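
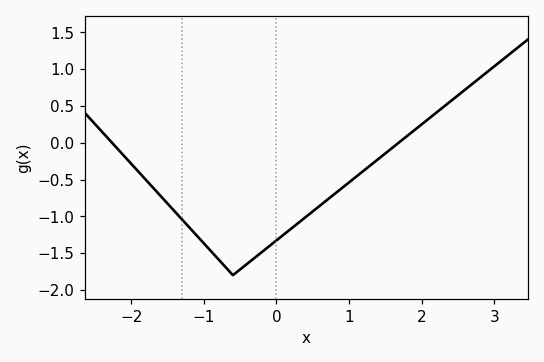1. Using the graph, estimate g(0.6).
-0.854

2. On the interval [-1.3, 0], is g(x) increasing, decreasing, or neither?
neither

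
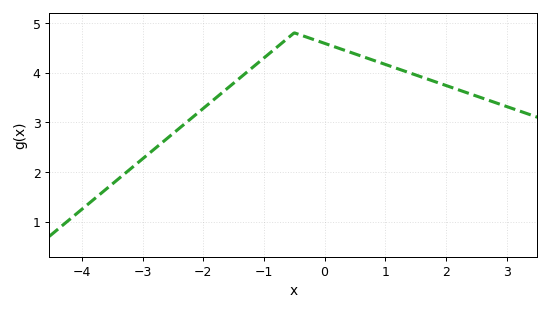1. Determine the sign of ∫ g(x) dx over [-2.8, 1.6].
positive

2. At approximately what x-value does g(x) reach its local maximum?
-0.499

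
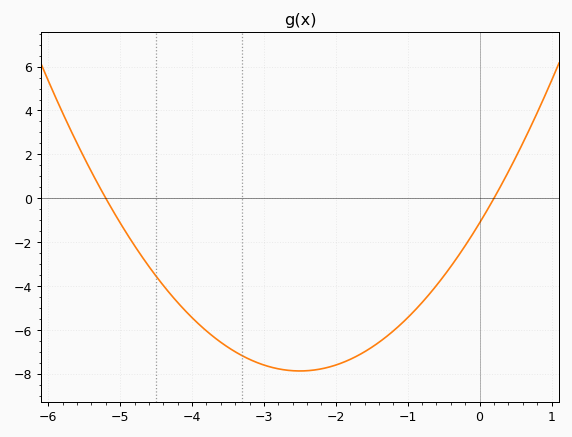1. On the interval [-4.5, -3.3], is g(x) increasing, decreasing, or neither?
decreasing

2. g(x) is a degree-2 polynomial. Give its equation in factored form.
y = 1.08(x + 5.2)(x - 0.2)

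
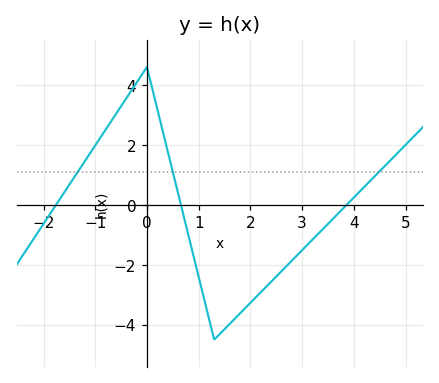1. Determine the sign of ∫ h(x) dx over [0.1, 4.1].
negative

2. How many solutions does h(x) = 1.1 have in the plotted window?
3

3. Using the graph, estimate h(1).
-2.4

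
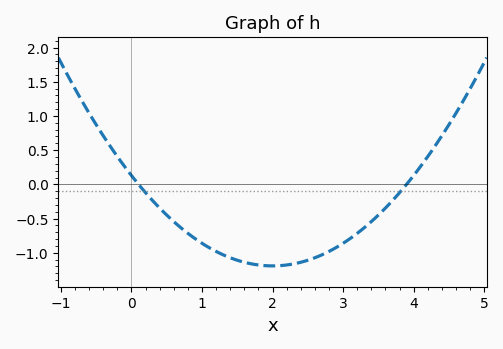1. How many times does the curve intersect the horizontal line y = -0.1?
2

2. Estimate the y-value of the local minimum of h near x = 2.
-1.2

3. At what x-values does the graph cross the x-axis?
0.1, 3.9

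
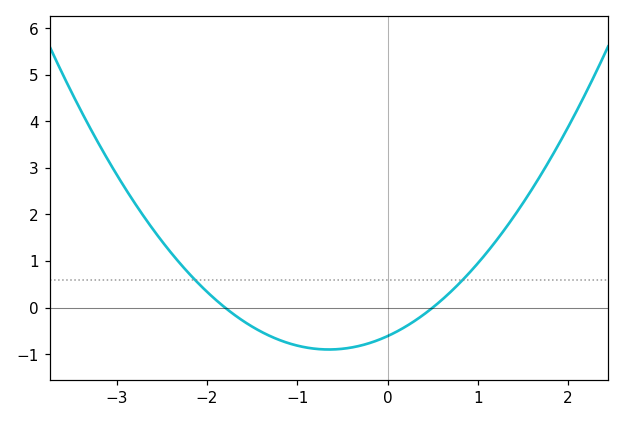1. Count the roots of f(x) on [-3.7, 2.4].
2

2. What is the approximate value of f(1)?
1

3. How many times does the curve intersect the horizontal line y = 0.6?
2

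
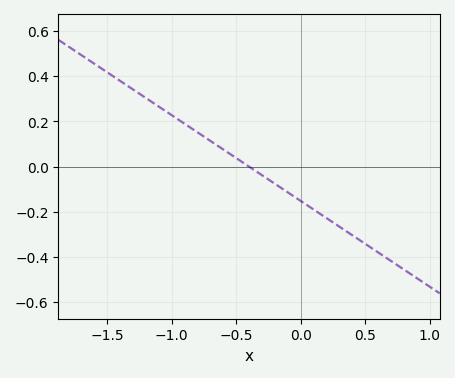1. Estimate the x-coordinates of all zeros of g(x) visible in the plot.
-0.4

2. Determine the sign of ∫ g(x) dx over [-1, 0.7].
negative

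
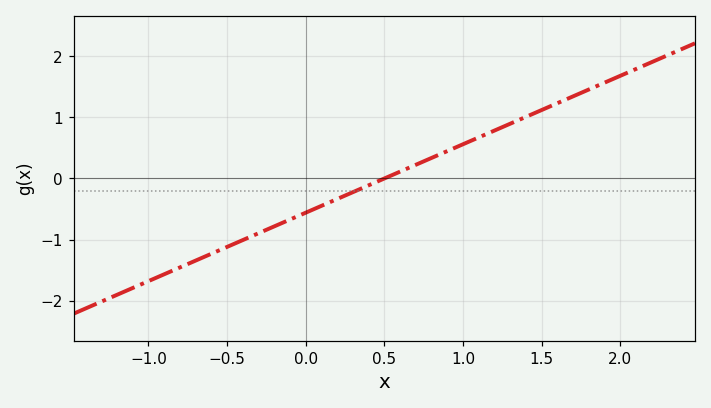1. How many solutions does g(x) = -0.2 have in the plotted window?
1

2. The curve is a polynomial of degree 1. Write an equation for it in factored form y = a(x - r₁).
y = 1.12(x - 0.5)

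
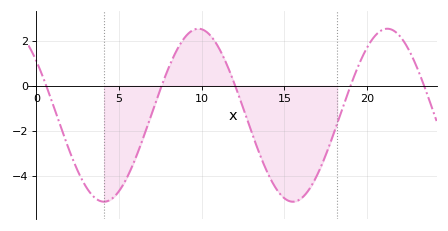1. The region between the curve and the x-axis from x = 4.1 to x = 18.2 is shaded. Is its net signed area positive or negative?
negative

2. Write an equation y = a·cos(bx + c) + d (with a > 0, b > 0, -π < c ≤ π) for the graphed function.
y = 3.84cos(0.55x + 0.892) - 1.31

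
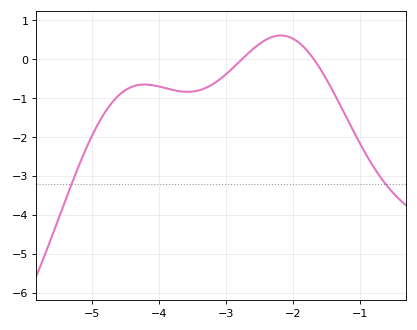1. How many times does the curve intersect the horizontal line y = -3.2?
2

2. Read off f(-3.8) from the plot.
-0.788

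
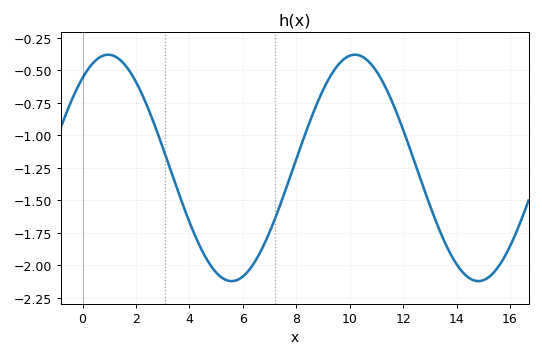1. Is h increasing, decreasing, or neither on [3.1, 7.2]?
neither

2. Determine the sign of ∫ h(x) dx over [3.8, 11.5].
negative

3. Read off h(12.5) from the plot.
-1.24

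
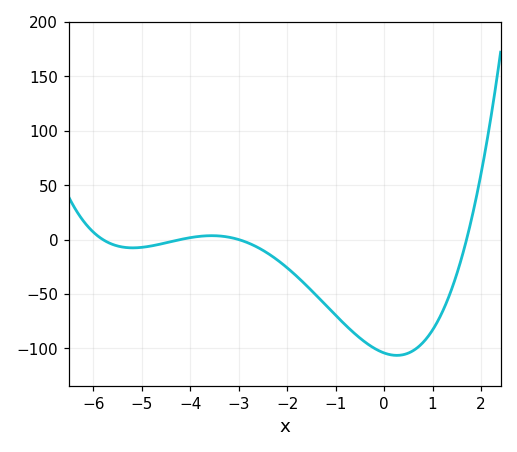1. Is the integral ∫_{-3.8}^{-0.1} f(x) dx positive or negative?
negative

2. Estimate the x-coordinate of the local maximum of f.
-3.6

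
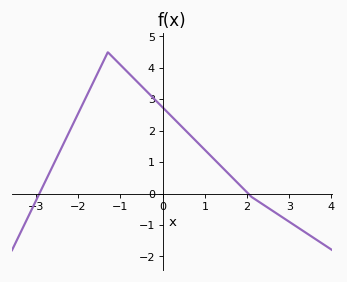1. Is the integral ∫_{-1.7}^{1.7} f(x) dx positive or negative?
positive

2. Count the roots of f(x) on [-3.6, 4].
2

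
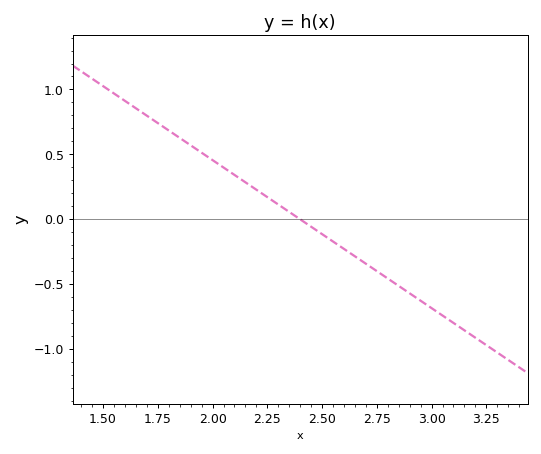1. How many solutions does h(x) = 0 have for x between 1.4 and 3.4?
1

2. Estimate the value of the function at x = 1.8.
0.7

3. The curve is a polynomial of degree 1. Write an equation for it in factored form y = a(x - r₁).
y = -1.14(x - 2.4)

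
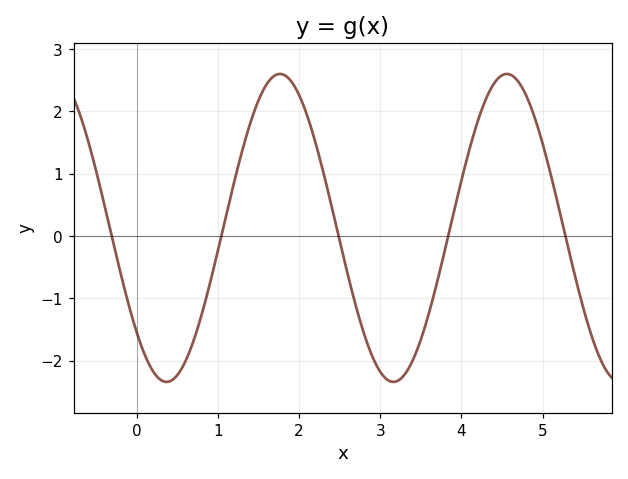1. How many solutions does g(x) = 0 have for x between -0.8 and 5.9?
5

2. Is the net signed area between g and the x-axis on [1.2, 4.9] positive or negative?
positive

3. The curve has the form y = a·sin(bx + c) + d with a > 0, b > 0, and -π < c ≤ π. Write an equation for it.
y = 2.47sin(2.2x - 2.4) + 0.13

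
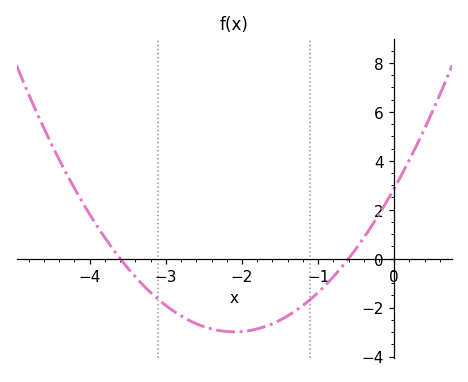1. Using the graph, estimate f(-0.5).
0.412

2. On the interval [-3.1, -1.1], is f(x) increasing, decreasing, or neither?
neither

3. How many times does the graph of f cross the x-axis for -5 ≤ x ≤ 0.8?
2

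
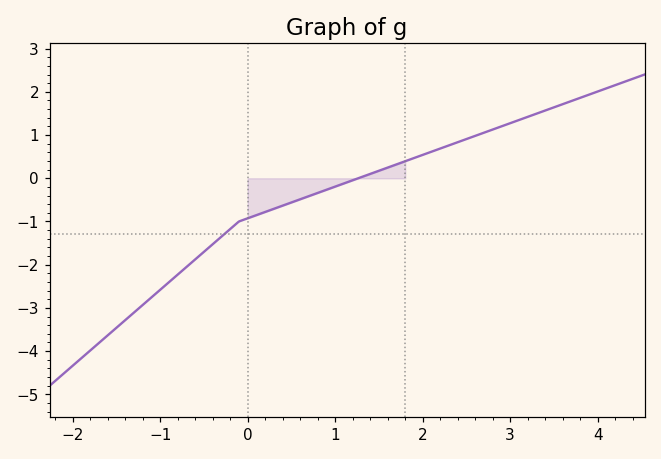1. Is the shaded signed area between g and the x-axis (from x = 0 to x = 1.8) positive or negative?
negative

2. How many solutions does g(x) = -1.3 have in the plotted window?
1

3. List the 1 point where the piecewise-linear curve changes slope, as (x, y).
(-0.1, -1)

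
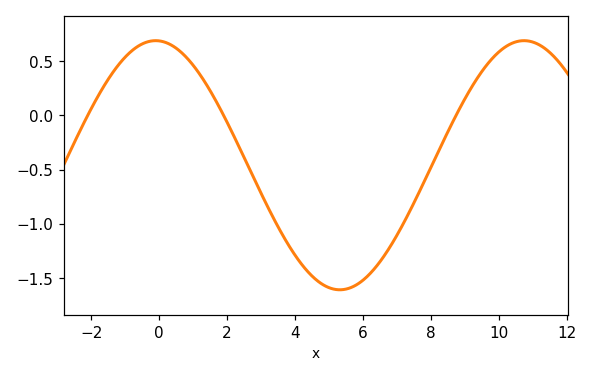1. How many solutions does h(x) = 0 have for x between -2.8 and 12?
3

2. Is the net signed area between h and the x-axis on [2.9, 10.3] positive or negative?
negative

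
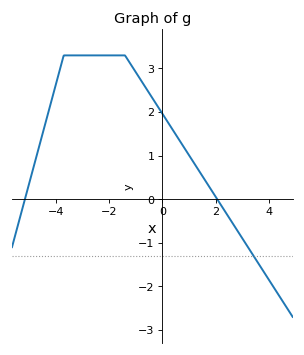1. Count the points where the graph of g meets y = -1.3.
1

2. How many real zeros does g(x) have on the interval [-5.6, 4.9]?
2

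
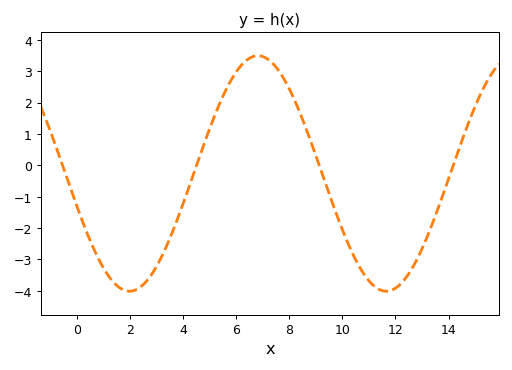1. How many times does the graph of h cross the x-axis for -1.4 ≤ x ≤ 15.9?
4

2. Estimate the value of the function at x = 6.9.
3.5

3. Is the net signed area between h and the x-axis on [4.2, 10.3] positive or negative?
positive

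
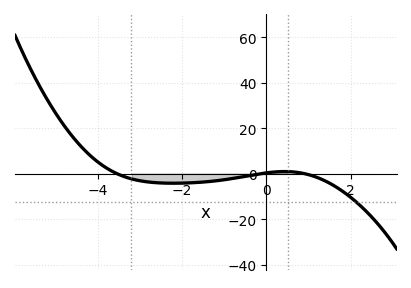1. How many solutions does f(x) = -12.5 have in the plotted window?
1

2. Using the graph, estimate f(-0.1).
0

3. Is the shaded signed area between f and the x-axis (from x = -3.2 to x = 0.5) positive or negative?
negative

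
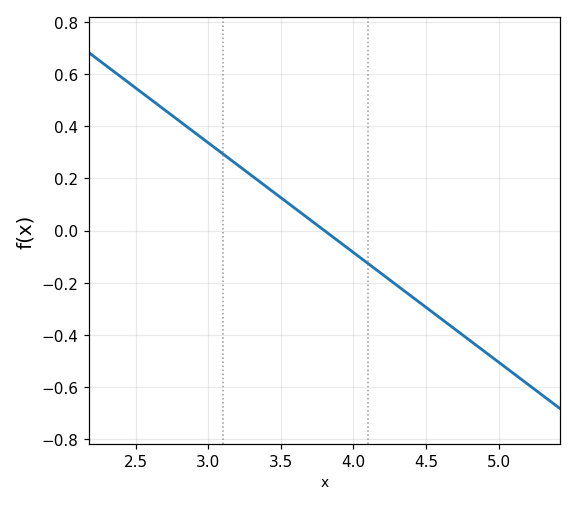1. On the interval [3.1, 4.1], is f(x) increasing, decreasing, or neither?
decreasing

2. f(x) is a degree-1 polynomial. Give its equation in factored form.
y = -0.42(x - 3.8)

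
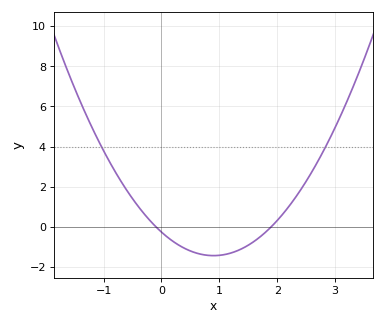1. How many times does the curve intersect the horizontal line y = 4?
2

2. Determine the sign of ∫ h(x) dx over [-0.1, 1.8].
negative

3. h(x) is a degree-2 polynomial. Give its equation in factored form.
y = 1.45(x + 0.1)(x - 1.9)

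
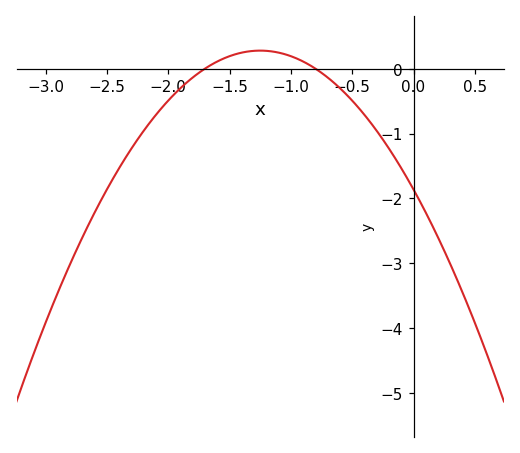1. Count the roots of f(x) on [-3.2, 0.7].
2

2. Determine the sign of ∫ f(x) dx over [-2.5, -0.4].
negative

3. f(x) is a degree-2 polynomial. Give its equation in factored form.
y = -1.37(x + 1.7)(x + 0.8)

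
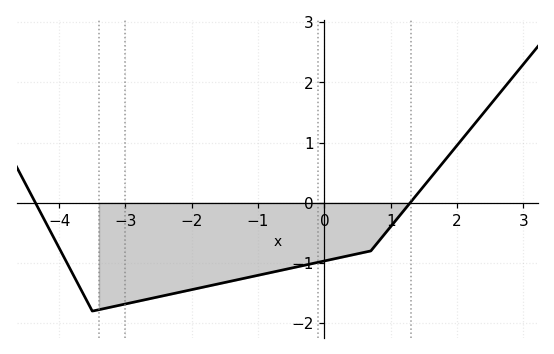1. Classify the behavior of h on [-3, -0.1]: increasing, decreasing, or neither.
increasing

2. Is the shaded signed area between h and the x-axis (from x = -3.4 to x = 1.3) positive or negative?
negative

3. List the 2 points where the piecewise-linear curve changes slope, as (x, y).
(-3.5, -1.8); (0.7, -0.8)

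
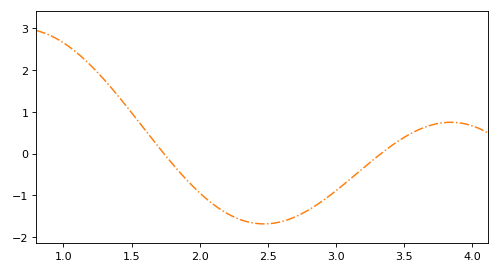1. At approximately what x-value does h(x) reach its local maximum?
3.85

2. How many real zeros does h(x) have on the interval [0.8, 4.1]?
2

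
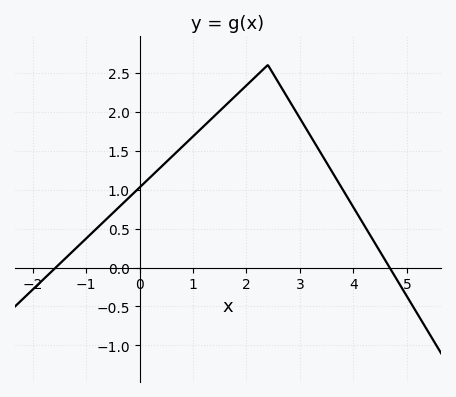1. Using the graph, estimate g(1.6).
2.1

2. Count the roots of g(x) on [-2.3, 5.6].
2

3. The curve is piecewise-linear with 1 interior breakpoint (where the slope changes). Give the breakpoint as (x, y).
(2.4, 2.6)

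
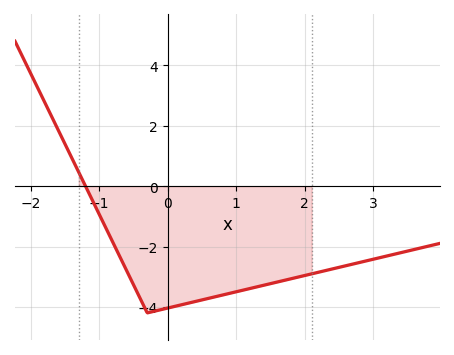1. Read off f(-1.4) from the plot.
1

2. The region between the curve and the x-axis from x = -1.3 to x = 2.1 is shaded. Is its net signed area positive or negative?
negative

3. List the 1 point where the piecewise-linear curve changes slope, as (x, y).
(-0.3, -4.2)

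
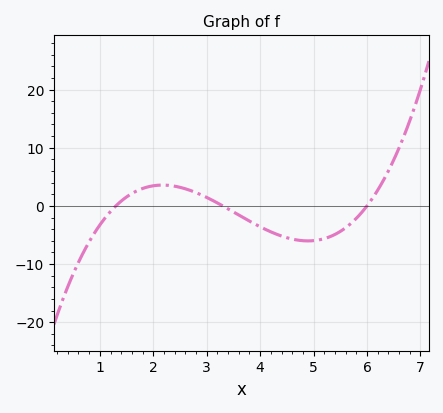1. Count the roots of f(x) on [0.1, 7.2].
3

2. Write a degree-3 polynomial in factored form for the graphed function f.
y = 0.95(x - 1.3)(x - 3.3)(x - 6)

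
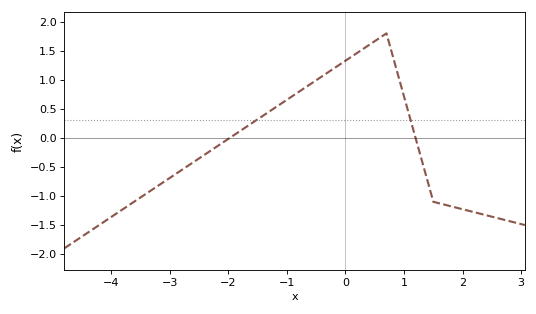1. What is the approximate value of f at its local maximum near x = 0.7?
1.8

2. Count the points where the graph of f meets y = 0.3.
2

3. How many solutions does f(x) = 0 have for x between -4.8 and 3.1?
2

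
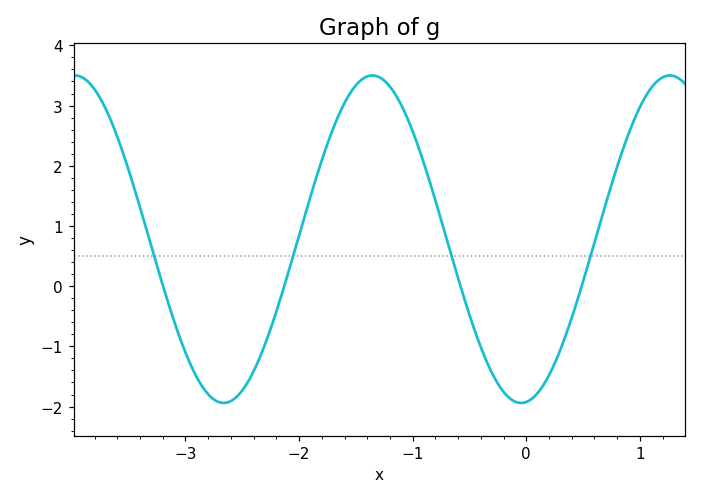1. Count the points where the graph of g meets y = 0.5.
4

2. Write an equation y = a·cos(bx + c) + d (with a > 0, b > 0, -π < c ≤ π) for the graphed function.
y = 2.72cos(2.4x - 3.03) + 0.78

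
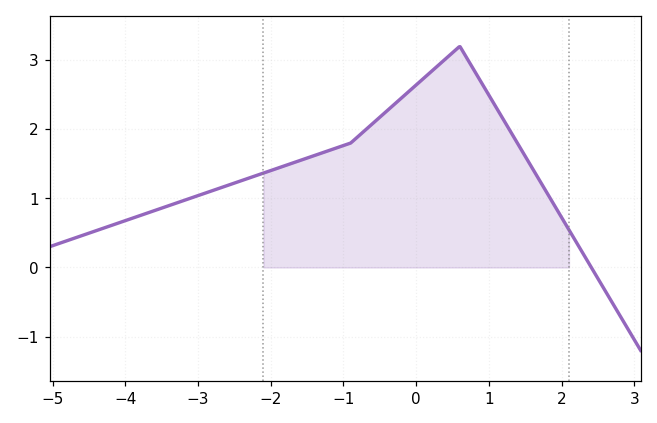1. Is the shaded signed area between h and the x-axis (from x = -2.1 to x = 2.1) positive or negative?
positive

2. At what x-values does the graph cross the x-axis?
2.4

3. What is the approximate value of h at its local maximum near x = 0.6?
3.2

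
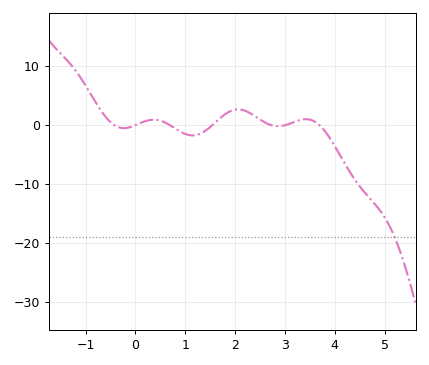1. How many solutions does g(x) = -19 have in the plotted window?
1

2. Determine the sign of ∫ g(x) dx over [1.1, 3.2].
positive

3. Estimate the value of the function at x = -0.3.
0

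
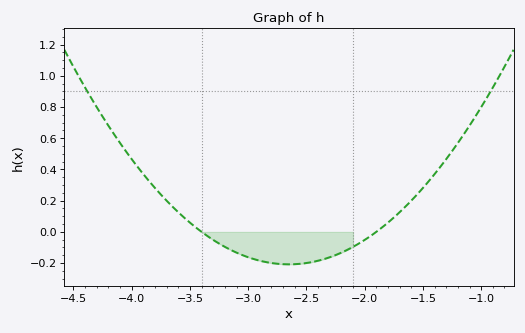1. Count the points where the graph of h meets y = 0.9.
2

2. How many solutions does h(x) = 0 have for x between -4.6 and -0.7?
2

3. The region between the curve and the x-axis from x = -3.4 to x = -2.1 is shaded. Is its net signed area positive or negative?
negative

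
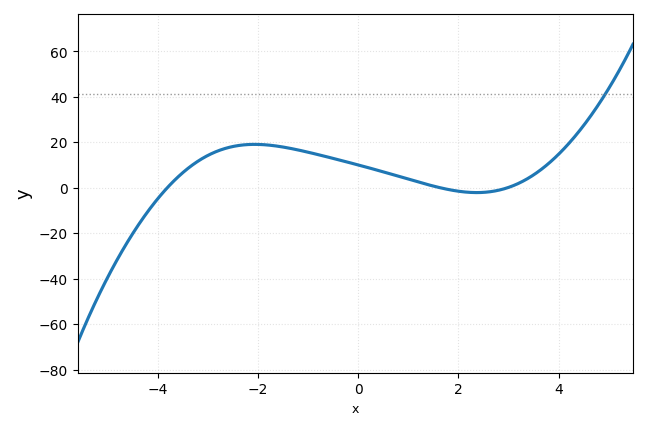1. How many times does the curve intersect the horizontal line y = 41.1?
1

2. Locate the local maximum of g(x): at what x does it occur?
-2.07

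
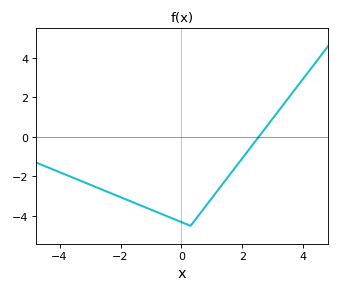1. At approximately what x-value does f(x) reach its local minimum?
0.2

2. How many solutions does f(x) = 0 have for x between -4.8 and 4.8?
1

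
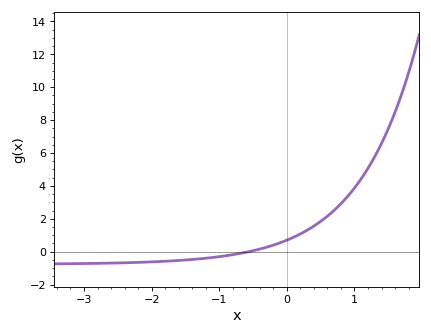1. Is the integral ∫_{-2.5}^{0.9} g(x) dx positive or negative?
positive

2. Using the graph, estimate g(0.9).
3.37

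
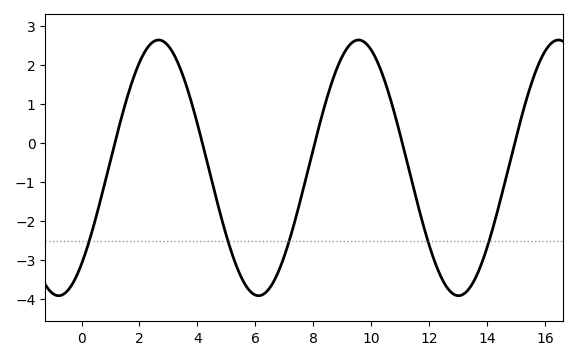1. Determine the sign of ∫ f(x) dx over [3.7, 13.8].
negative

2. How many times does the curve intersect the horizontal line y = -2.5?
5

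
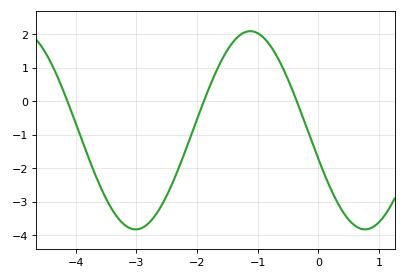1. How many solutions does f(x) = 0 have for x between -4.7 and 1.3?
3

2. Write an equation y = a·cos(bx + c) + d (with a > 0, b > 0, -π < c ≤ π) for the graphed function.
y = 2.96cos(1.66x + 1.86) - 0.87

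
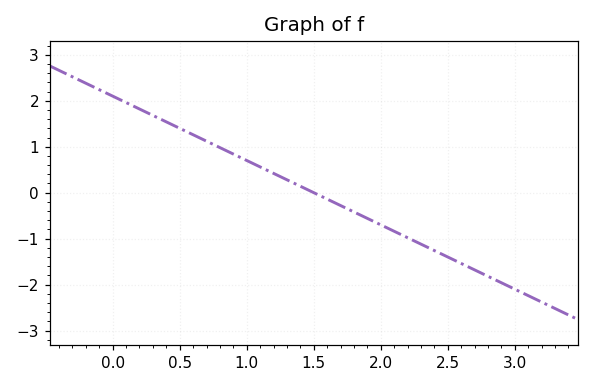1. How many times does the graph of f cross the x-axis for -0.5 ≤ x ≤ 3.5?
1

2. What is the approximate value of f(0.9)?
0.84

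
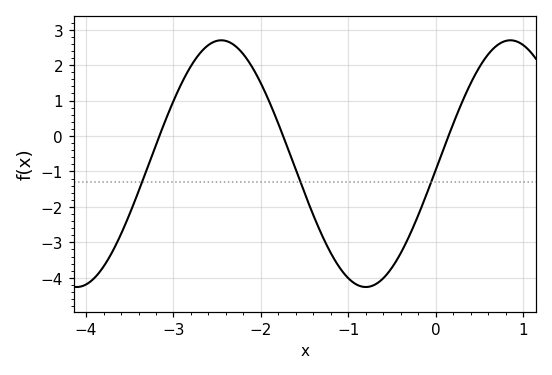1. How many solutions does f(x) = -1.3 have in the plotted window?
3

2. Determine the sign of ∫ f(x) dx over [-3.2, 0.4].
negative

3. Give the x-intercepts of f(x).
-3.16, -1.75, 0.145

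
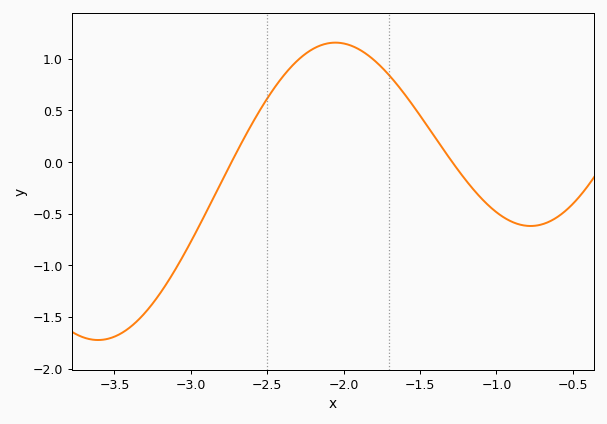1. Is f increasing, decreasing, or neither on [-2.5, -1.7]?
neither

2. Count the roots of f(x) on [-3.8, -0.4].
2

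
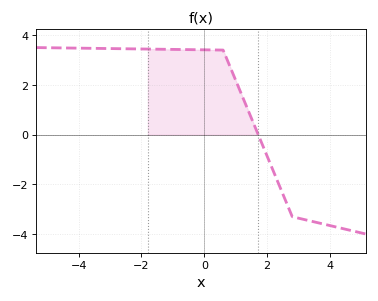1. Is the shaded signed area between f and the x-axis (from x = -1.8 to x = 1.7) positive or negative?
positive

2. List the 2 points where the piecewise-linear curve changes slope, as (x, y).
(0.6, 3.4); (2.8, -3.3)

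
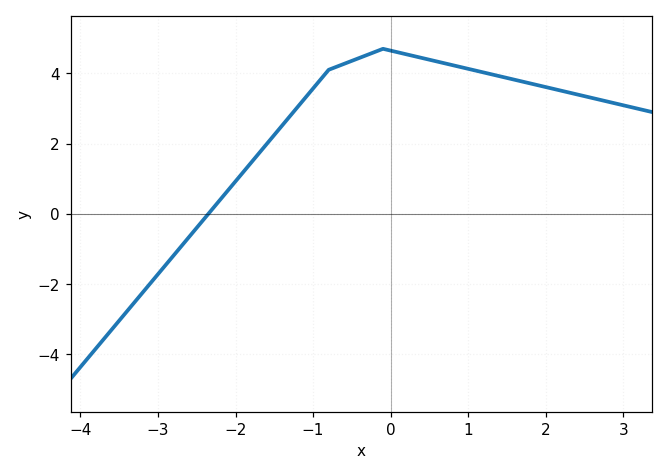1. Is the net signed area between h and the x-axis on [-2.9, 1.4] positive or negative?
positive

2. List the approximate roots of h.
-2.35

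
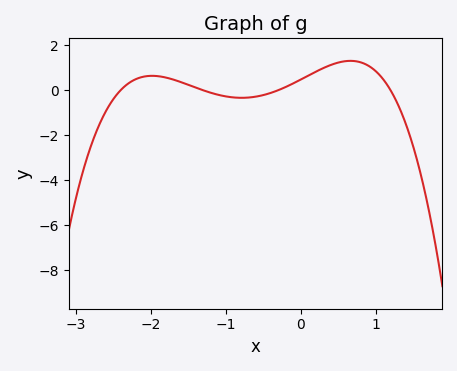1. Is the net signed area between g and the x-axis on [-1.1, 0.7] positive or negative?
positive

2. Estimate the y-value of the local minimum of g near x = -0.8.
-0.336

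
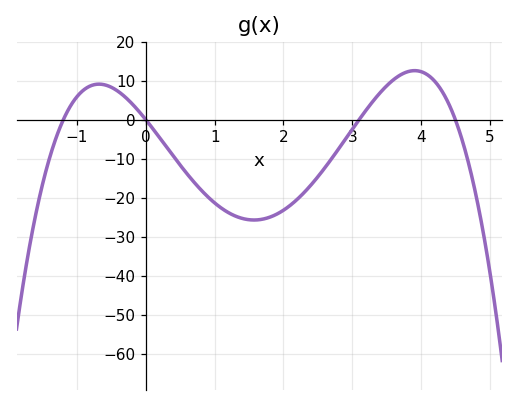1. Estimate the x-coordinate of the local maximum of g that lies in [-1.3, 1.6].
-0.7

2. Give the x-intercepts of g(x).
-1.2, 0, 3.1, 4.5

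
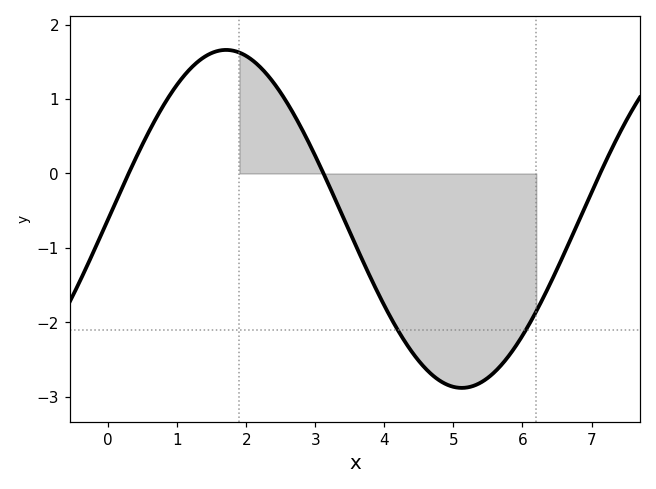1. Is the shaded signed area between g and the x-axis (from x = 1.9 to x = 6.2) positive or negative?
negative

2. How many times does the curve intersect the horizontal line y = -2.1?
2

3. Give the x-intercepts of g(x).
0.295, 3.12, 7.12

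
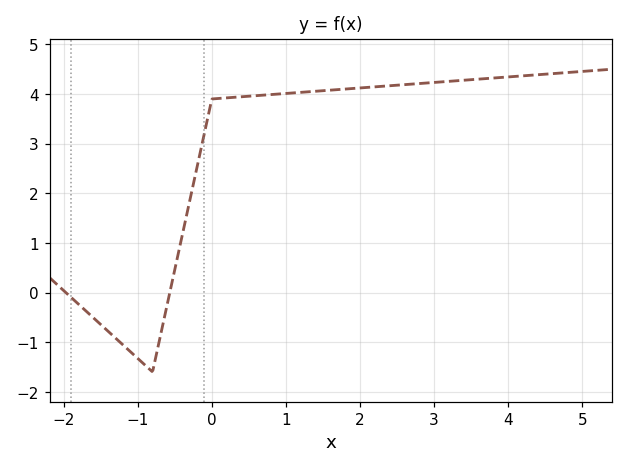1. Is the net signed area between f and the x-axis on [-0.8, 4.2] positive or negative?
positive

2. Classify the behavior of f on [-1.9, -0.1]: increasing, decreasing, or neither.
neither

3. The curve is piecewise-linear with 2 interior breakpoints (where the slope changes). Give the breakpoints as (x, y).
(-0.8, -1.6); (0, 3.9)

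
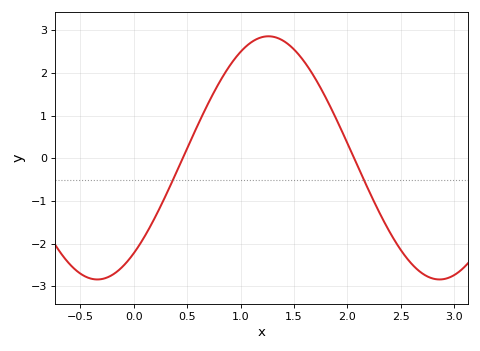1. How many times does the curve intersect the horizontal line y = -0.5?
2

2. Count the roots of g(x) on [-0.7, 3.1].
2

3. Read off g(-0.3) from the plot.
-2.83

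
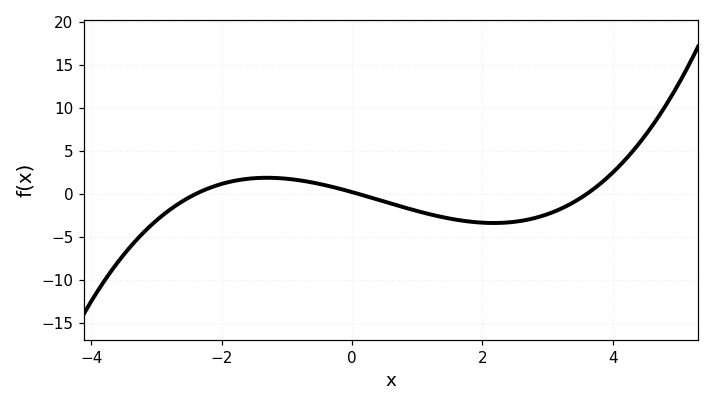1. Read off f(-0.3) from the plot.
0.819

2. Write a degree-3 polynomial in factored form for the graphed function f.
y = 0.25(x + 2.4)(x - 0.1)(x - 3.6)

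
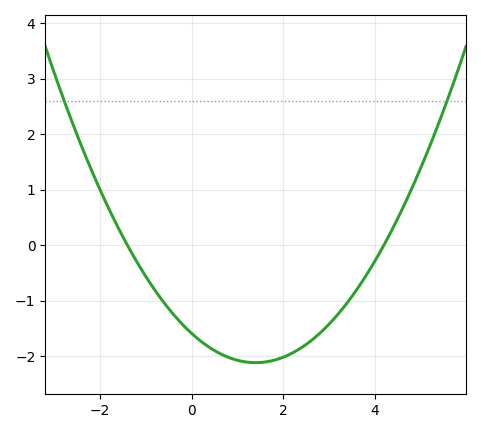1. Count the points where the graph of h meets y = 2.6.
2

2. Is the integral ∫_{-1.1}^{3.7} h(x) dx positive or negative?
negative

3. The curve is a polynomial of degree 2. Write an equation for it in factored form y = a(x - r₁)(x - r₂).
y = 0.27(x + 1.4)(x - 4.2)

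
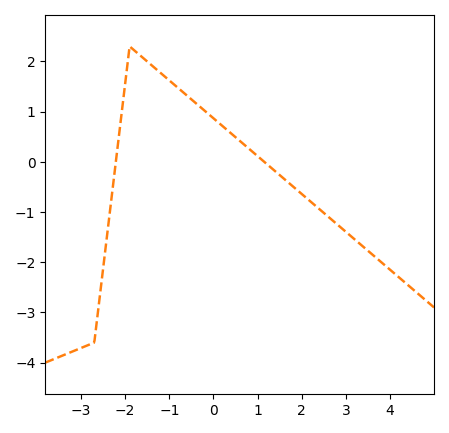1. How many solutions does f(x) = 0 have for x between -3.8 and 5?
2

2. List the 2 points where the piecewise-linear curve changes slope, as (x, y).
(-2.7, -3.6); (-1.9, 2.3)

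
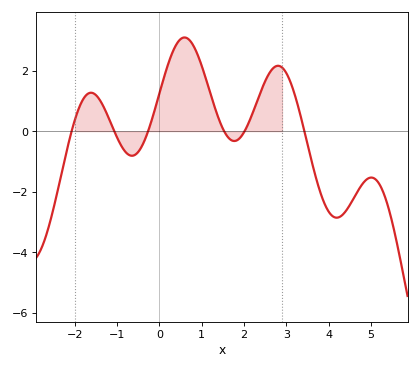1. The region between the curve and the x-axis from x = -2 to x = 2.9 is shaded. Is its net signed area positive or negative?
positive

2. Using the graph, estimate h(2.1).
0.2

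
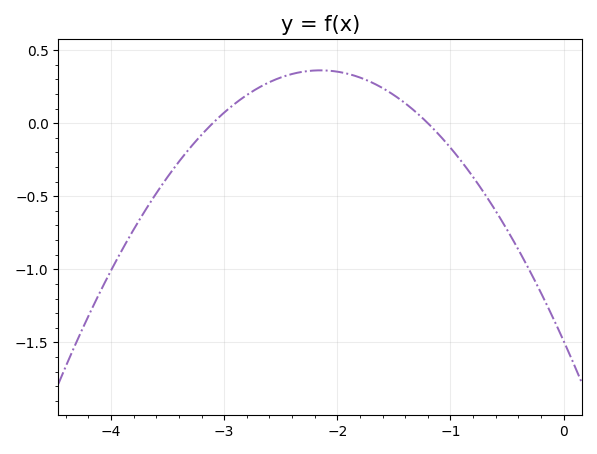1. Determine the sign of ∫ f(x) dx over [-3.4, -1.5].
positive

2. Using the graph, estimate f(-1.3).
0.072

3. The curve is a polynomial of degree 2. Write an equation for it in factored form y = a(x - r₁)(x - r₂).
y = -0.4(x + 3.1)(x + 1.2)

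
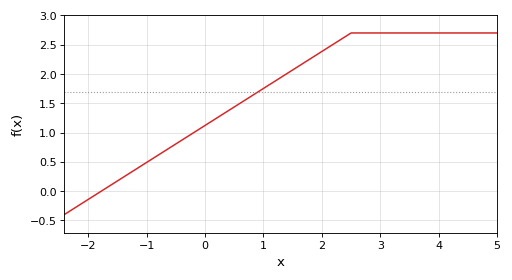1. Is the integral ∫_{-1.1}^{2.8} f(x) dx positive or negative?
positive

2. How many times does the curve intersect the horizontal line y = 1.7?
1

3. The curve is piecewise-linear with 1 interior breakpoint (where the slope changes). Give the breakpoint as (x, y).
(2.5, 2.7)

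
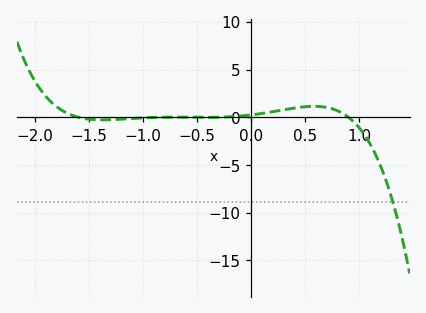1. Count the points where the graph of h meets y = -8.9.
1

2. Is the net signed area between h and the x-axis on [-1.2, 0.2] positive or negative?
positive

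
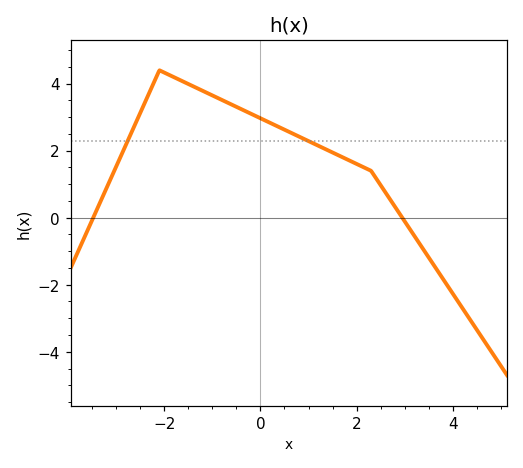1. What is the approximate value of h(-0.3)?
3.2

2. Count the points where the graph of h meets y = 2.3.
2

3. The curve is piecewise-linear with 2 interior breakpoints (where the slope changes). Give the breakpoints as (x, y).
(-2.1, 4.4); (2.3, 1.4)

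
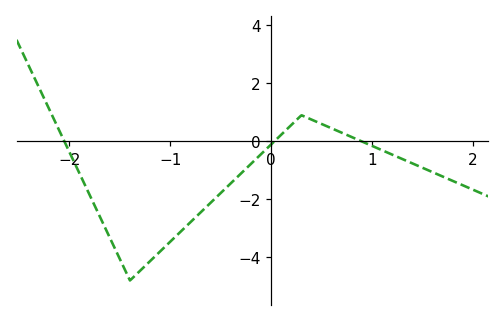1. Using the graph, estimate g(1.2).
-0.4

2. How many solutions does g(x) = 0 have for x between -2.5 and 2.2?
3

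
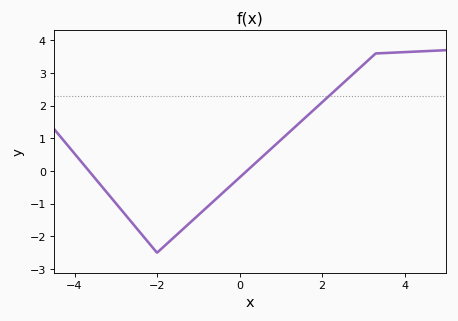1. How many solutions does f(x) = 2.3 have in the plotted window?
1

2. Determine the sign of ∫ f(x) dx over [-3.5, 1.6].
negative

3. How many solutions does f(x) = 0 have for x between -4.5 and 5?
2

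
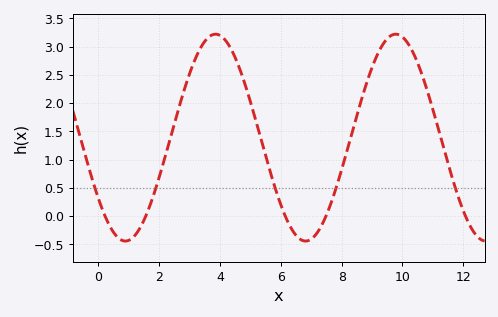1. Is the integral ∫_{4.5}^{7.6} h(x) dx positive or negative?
positive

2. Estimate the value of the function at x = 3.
2.53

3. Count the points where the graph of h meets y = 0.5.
5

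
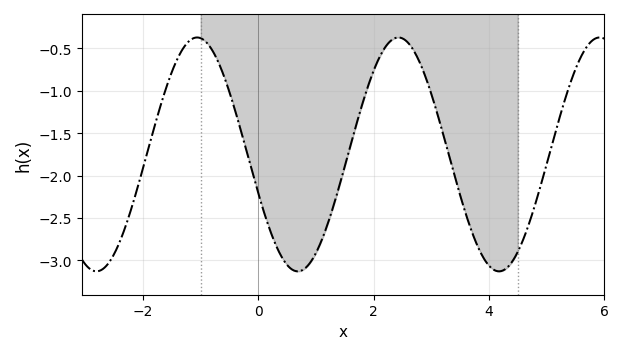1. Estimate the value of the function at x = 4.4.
-3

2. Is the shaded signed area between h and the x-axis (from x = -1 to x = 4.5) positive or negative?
negative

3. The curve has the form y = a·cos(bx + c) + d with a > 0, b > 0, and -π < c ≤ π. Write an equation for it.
y = 1.38cos(1.8x + 1.9) - 1.75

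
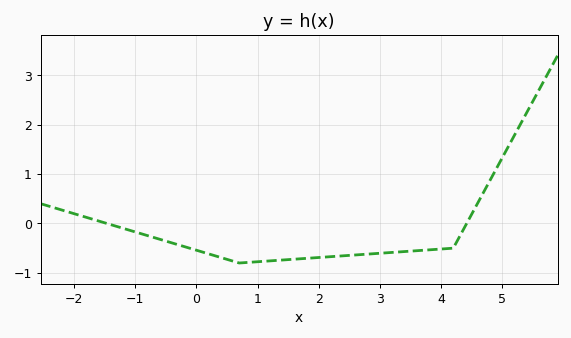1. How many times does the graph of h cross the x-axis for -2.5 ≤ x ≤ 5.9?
2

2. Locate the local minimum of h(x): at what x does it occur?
0.8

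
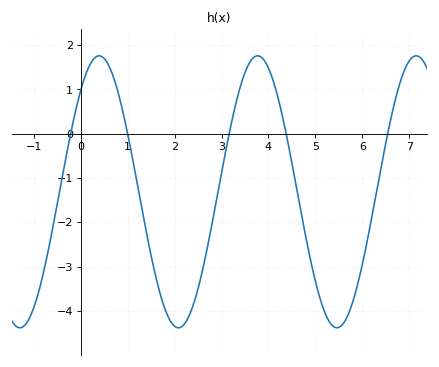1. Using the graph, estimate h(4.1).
1.2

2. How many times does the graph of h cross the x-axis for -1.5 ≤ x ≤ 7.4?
5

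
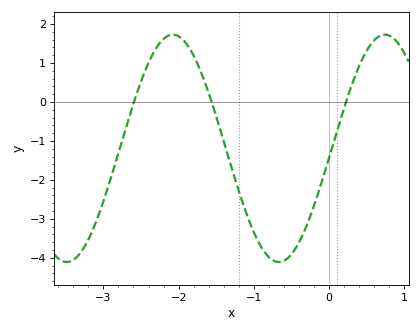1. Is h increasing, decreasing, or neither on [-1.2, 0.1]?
neither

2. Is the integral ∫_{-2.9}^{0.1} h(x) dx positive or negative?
negative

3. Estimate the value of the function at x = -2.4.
1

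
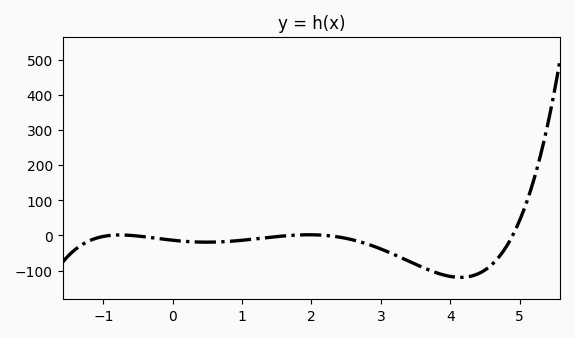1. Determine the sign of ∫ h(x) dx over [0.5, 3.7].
negative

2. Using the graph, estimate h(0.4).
-20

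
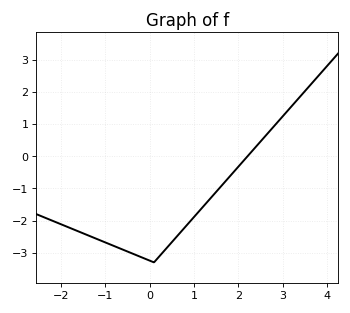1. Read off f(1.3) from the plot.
-1.42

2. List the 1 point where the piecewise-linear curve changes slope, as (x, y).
(0.1, -3.3)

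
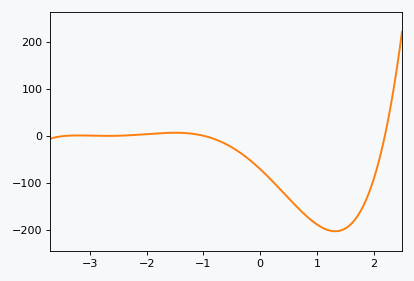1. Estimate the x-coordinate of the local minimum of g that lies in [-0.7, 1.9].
1.3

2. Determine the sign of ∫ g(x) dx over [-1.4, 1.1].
negative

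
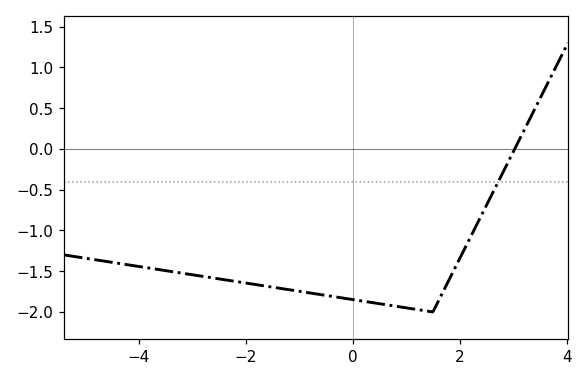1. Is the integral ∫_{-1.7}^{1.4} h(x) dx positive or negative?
negative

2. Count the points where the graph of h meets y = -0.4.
1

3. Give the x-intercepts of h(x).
3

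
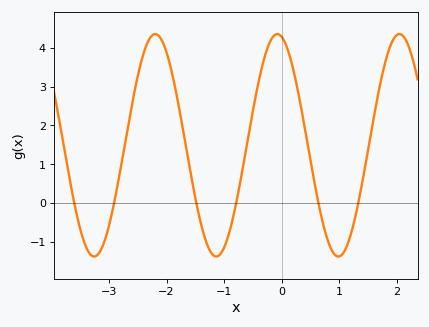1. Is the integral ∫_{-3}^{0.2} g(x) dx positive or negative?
positive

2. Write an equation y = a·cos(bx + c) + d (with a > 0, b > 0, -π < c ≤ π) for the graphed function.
y = 2.86cos(3x + 0.22) + 1.49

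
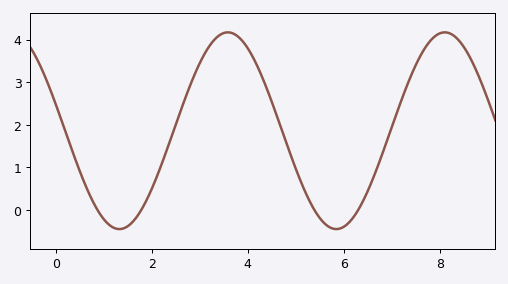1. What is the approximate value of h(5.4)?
0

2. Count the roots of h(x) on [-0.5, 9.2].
4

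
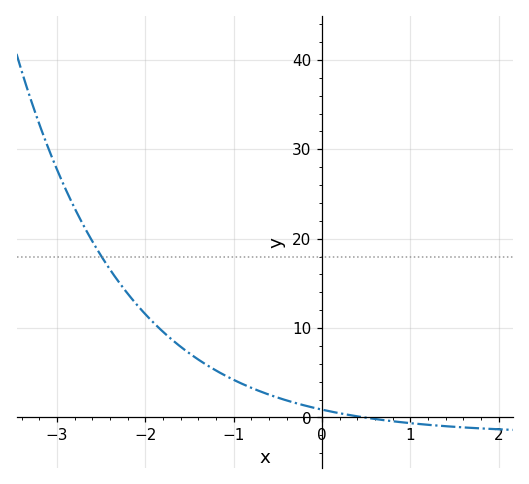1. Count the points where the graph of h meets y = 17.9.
1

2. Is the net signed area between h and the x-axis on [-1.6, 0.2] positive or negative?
positive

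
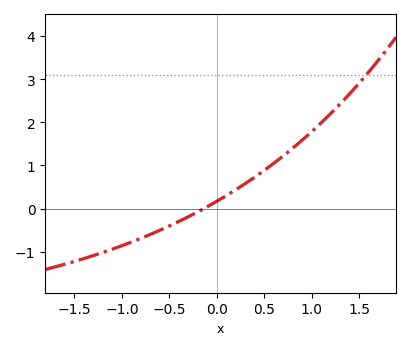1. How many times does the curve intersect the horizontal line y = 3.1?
1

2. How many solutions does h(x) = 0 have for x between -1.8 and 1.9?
1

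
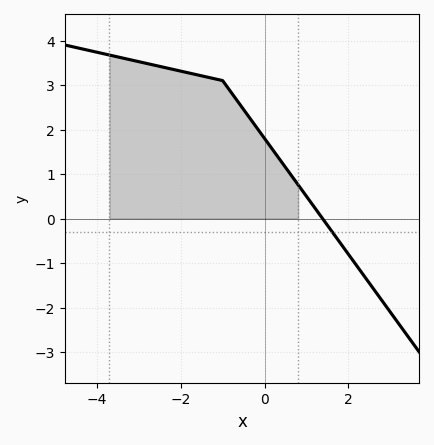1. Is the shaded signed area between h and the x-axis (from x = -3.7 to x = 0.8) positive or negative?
positive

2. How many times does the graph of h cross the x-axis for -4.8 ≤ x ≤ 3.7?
1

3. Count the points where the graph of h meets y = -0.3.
1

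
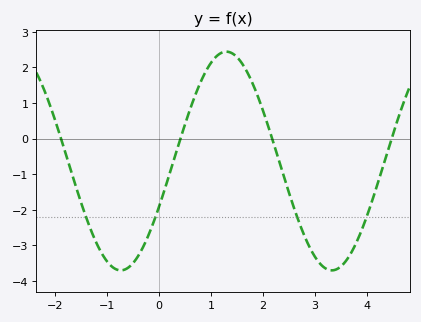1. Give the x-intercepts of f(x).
-1.88, 0.417, 2.18, 4.47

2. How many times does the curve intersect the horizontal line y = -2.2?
4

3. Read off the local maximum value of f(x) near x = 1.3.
2.44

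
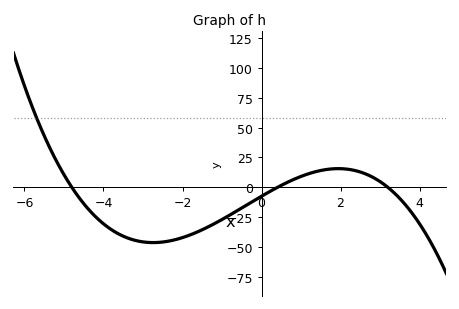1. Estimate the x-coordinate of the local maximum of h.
2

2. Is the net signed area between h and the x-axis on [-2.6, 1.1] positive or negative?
negative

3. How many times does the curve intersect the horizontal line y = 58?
1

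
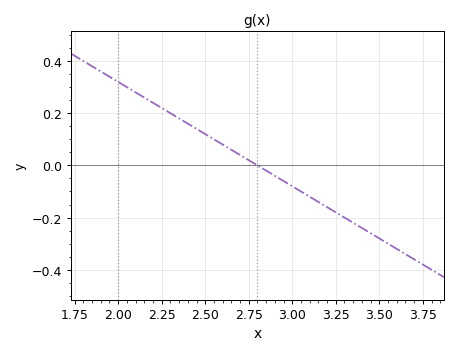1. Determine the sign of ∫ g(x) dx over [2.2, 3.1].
positive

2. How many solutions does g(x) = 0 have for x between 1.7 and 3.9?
1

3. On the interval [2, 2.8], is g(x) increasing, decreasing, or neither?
decreasing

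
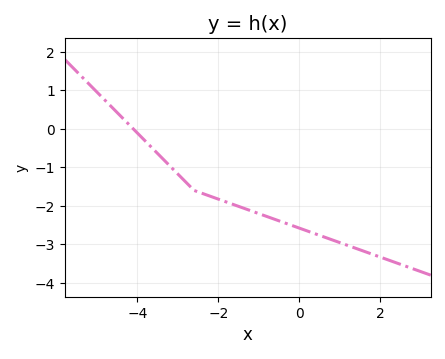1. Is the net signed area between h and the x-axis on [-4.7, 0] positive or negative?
negative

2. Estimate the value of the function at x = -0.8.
-2.28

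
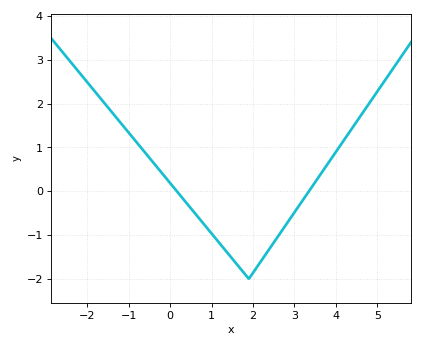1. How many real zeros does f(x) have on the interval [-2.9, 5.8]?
2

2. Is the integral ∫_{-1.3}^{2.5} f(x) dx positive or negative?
negative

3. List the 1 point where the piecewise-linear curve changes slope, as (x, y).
(1.9, -2)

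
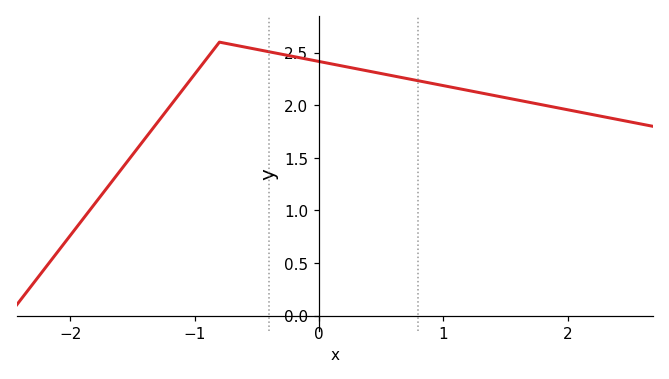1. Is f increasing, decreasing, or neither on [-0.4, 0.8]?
decreasing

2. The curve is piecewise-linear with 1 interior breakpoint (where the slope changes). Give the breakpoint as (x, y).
(-0.8, 2.6)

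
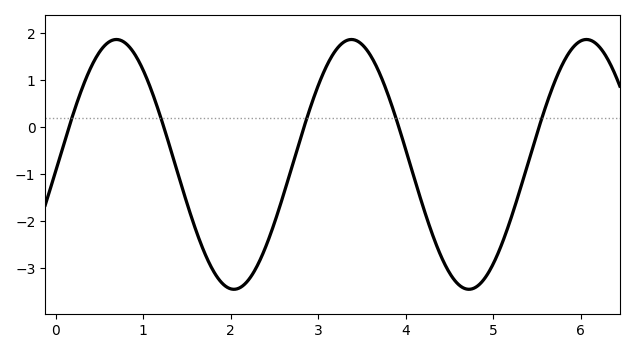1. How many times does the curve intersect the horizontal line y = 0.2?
5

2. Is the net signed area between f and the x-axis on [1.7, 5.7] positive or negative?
negative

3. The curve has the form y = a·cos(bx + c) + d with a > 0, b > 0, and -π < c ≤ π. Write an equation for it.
y = 2.66cos(2.3x - 1.6) - 0.79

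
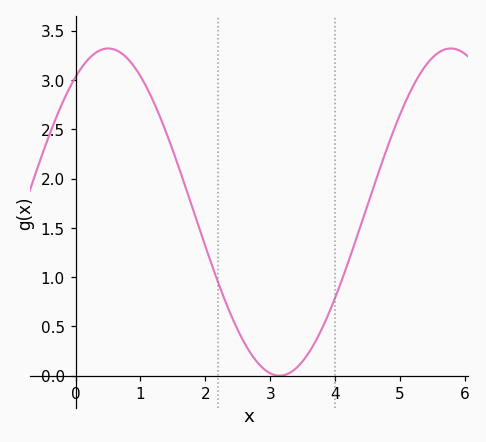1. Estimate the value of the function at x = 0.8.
3.2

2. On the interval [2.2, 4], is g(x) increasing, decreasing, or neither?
neither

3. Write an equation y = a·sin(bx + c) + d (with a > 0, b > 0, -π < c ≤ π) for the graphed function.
y = 1.66sin(1.2x + 0.97) + 1.66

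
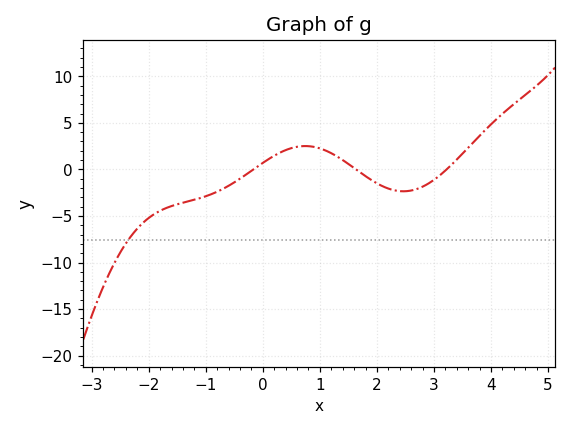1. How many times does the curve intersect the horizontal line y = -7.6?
1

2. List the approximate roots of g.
-0.165, 1.63, 3.22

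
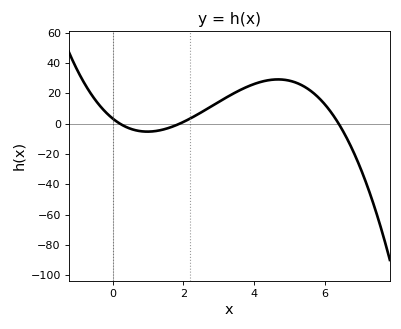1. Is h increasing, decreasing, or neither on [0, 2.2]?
neither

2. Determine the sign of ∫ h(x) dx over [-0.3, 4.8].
positive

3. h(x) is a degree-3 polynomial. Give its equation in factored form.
y = -1.36(x - 0.2)(x - 1.9)(x - 6.4)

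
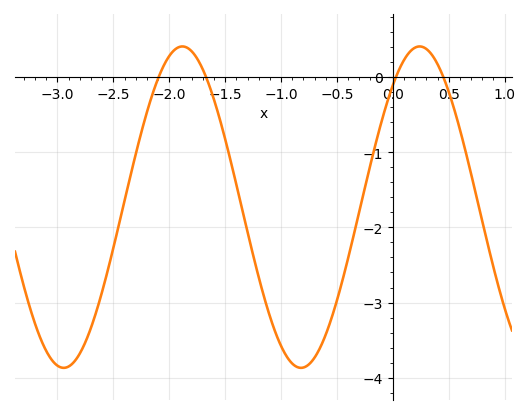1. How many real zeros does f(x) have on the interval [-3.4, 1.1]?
4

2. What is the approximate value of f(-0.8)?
-3.9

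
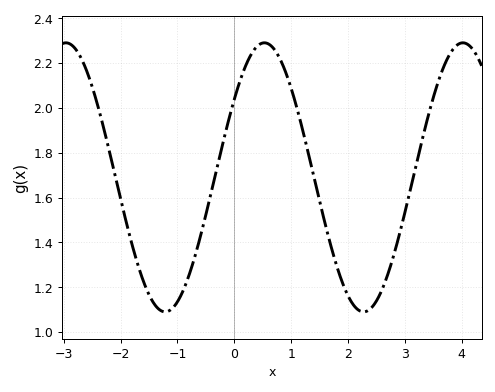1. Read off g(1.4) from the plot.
1.7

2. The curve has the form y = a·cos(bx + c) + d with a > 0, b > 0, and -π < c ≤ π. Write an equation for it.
y = 0.6cos(1.8x - 0.95) + 1.69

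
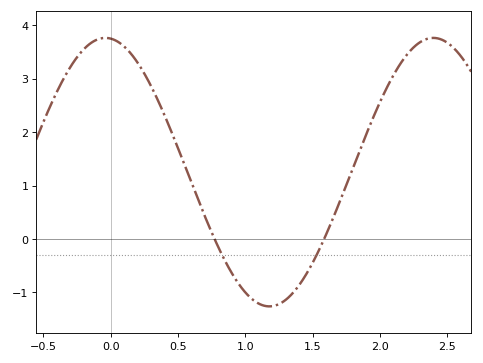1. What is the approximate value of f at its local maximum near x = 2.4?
3.8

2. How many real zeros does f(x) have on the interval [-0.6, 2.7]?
2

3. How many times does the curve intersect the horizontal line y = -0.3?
2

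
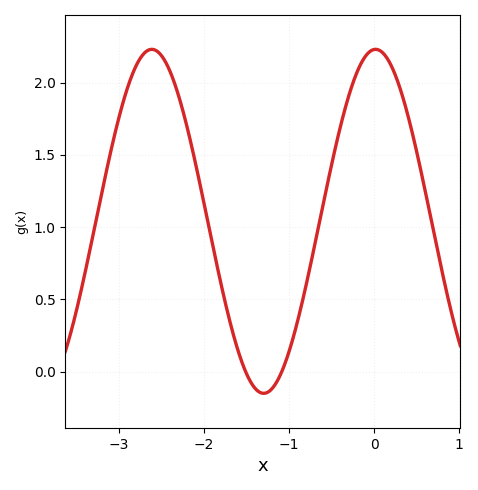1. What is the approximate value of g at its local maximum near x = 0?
2.23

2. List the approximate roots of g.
-1.51, -1.09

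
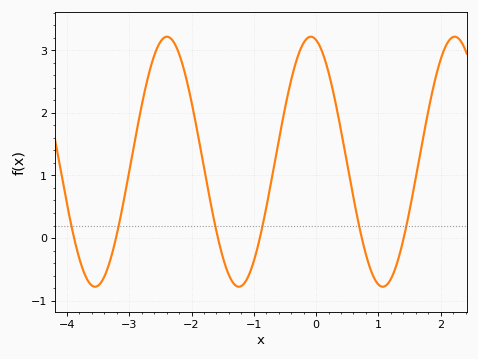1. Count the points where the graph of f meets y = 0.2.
6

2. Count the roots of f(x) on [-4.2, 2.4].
6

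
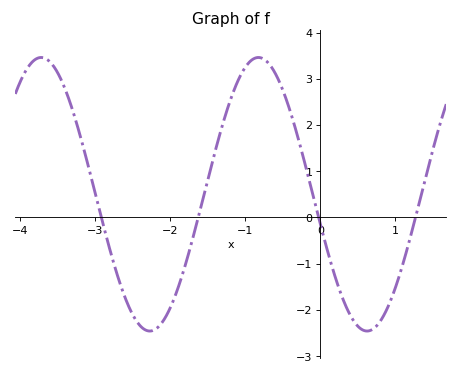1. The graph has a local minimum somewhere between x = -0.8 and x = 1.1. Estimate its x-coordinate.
0.62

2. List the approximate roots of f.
-2.92, -1.63, -0.024, 1.27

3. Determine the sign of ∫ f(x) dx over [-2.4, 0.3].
positive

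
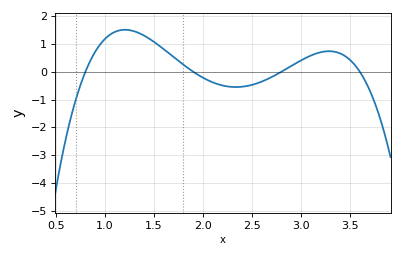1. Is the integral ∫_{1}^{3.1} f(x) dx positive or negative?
positive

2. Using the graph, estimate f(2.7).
-0.192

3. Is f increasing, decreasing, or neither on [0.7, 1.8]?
neither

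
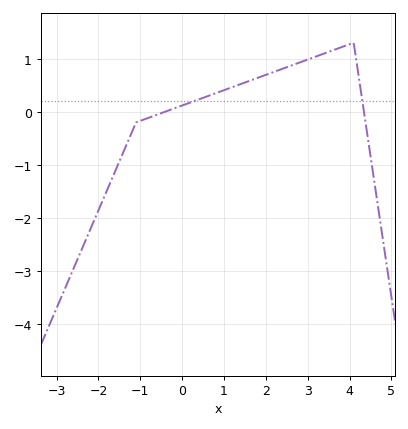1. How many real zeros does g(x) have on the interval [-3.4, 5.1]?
2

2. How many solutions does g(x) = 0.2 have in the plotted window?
2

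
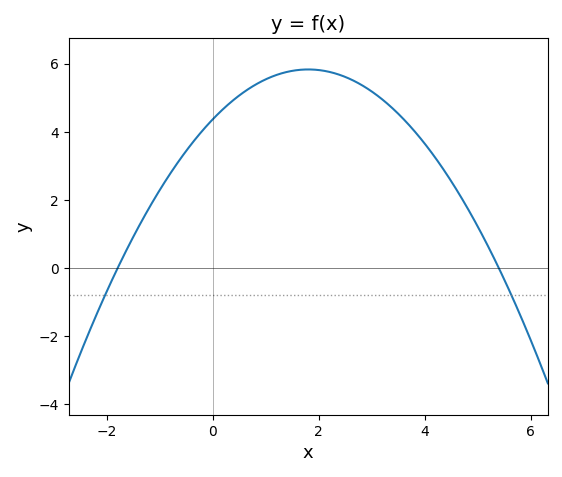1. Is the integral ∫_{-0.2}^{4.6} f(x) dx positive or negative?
positive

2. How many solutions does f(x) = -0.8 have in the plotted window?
2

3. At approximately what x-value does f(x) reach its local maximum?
1.8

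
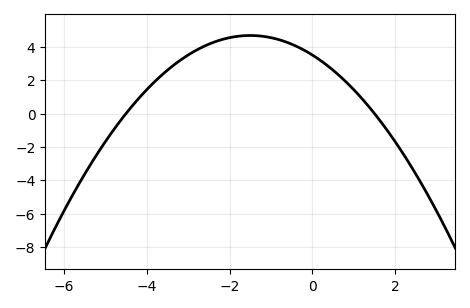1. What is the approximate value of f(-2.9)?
3.6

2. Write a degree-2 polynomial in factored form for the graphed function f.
y = -0.52(x + 4.5)(x - 1.5)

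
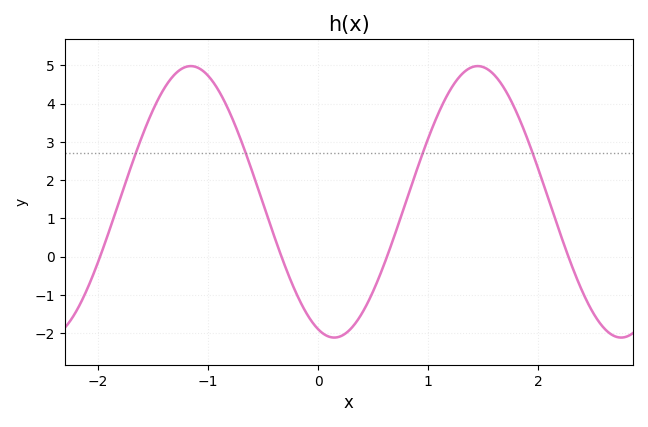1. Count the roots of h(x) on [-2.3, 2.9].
4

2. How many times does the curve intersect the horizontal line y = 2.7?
4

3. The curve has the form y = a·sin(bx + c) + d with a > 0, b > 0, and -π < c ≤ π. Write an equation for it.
y = 3.55sin(2.41x - 1.92) + 1.43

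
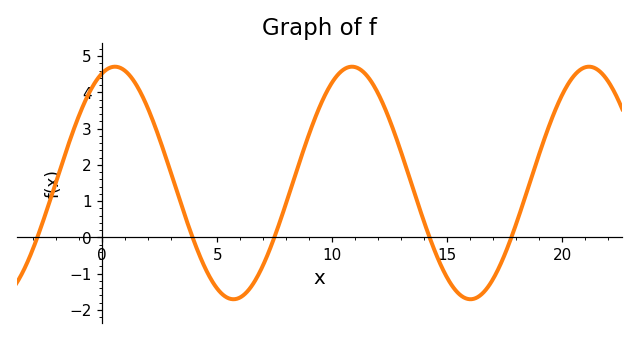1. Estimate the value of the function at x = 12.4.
3.39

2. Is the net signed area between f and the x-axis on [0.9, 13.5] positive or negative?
positive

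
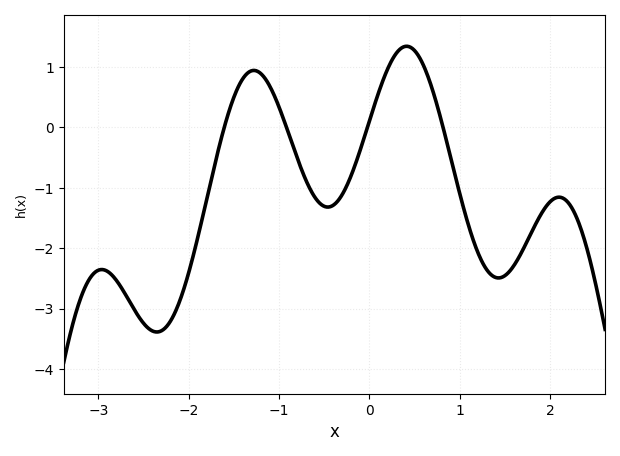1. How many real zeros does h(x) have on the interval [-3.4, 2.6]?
4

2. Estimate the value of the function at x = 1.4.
-2.5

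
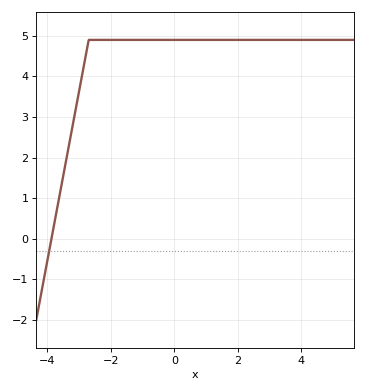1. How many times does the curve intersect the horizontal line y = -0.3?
1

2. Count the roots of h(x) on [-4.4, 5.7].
1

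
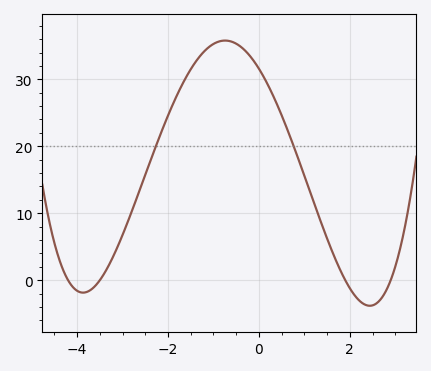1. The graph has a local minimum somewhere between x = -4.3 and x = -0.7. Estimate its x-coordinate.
-3.8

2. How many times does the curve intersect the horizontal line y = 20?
2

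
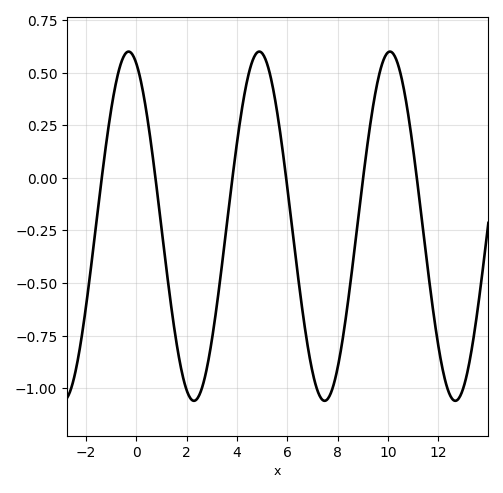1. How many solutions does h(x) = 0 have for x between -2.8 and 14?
6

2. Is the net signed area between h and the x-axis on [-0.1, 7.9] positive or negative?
negative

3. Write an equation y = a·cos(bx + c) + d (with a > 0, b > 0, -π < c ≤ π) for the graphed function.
y = 0.83cos(1.21x + 0.372) - 0.23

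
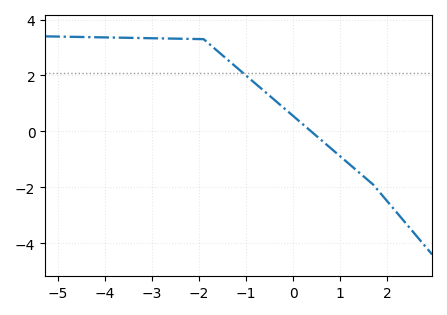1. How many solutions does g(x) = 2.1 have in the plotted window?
1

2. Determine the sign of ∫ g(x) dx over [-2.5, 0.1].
positive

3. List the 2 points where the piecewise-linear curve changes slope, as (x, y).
(-1.9, 3.3); (1.7, -1.9)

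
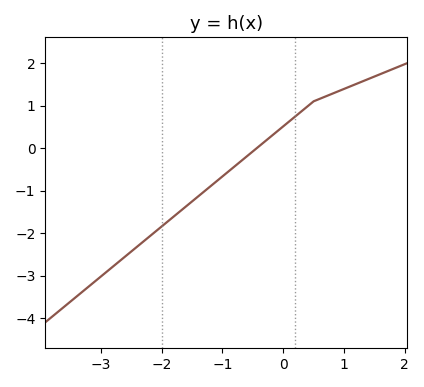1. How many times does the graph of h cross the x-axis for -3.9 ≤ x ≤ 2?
1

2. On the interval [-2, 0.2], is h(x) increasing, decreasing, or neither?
increasing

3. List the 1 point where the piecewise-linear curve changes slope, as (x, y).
(0.5, 1.1)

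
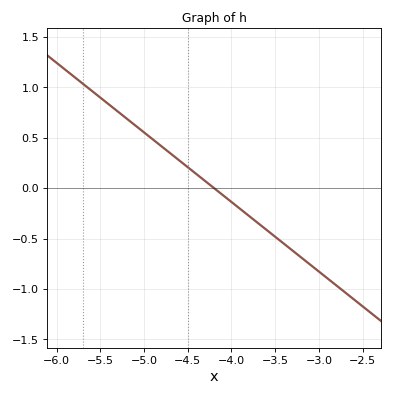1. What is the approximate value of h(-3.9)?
-0.207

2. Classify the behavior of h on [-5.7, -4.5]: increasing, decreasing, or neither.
decreasing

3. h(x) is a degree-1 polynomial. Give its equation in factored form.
y = -0.69(x + 4.2)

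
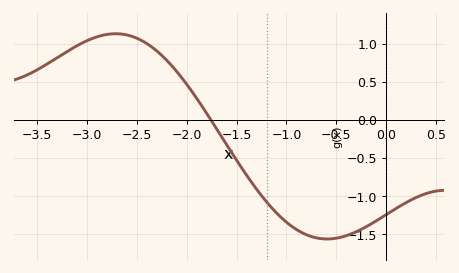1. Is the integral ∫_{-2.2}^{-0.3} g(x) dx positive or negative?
negative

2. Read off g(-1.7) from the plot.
-0.1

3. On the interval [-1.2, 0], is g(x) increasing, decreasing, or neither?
neither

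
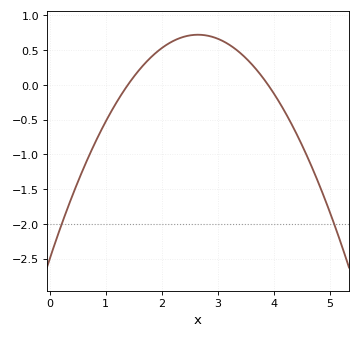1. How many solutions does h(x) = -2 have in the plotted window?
2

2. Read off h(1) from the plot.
-0.55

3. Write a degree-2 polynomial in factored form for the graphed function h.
y = -0.46(x - 1.4)(x - 3.9)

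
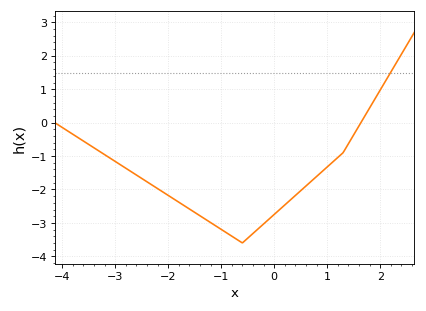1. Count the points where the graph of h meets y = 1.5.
1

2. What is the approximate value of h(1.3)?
-0.9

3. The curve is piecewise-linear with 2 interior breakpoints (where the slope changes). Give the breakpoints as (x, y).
(-0.6, -3.6); (1.3, -0.9)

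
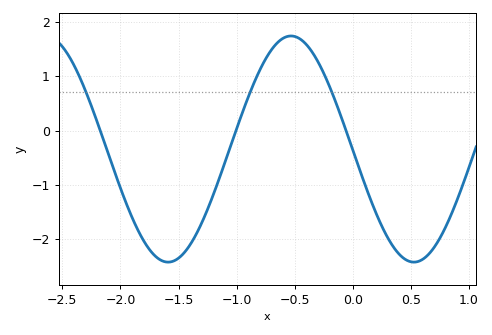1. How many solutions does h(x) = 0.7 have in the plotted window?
3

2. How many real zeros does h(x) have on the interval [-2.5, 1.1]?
3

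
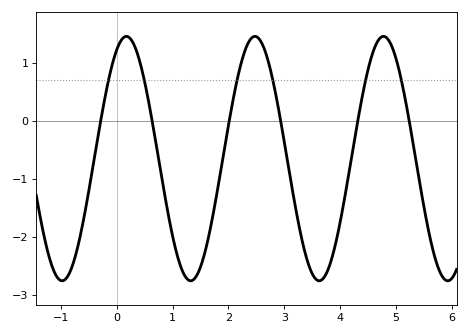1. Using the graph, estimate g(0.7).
-0.374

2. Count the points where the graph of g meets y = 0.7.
6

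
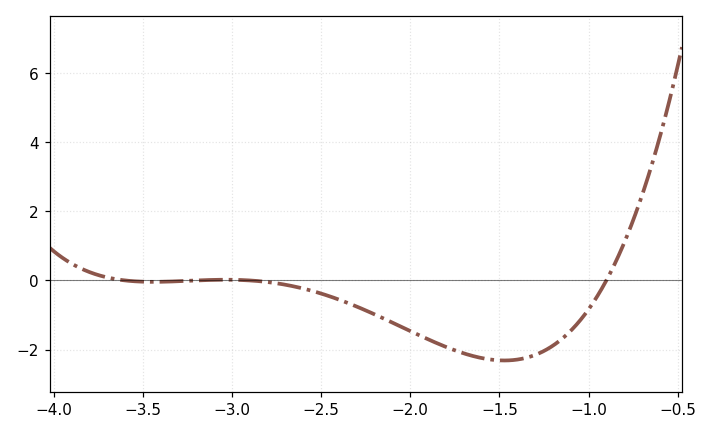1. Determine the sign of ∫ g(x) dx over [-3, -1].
negative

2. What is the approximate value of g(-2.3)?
-0.8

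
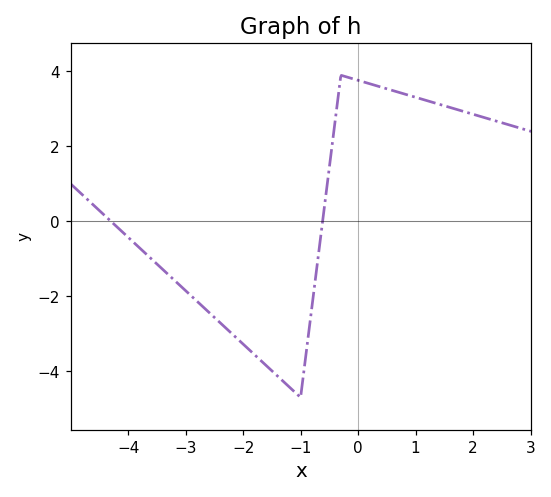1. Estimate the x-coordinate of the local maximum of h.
-0.2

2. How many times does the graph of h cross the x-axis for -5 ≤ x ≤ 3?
2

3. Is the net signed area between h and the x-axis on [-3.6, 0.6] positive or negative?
negative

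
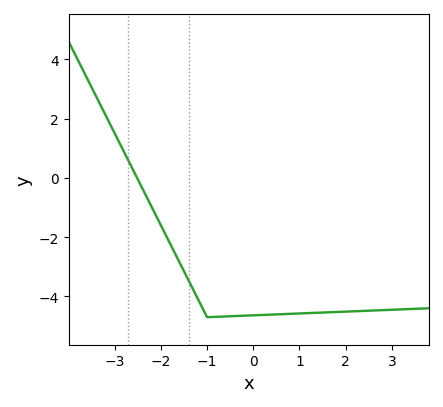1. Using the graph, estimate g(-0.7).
-4.6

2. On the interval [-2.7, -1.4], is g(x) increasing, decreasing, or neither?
decreasing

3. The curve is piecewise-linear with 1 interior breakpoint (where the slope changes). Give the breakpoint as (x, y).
(-1, -4.7)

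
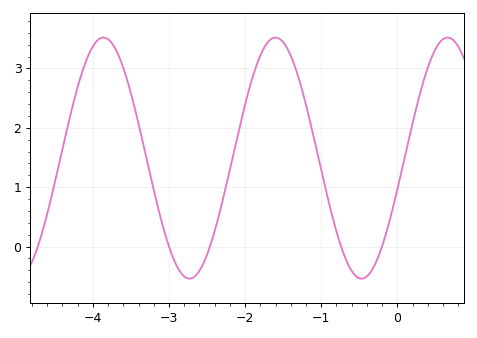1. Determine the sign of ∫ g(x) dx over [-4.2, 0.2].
positive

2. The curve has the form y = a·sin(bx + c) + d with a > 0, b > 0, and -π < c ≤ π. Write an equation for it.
y = 2.03sin(2.8x - 0.26) + 1.49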